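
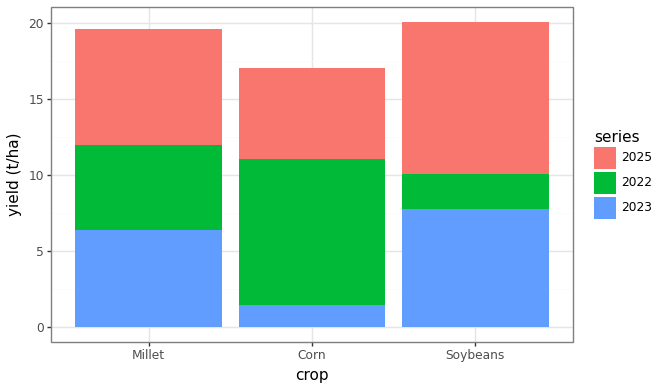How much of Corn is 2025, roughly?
≈ 6

2025 top ≈ 18, bottom ≈ 12; segment ≈ 6.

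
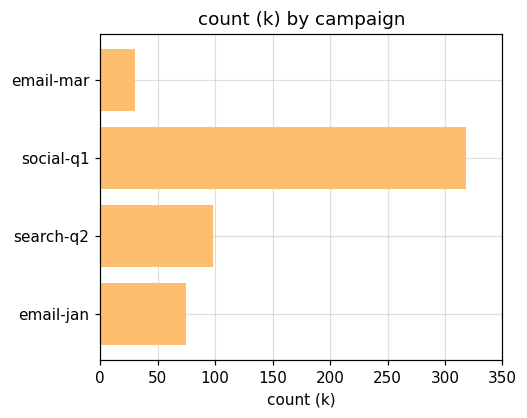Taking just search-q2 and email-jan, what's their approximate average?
(100 + 100) / 2 ≈ 100.

≈ 100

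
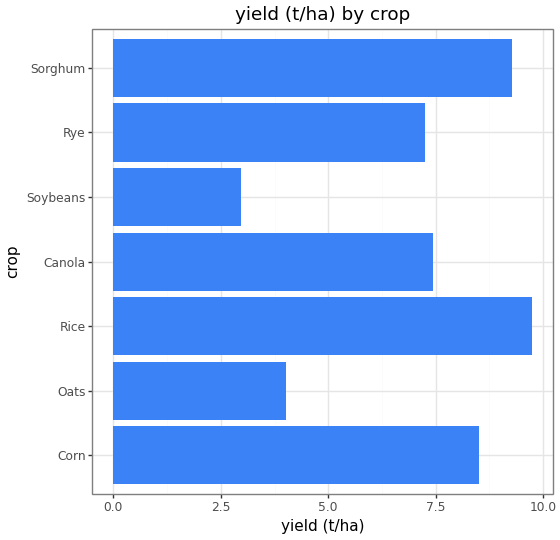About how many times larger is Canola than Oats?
Canola ≈ 7, Oats ≈ 4; 7/4 ≈ 1.75.

≈ 1.75×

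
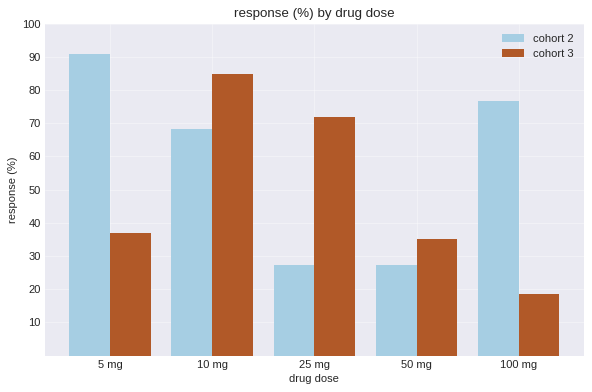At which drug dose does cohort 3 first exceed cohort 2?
5 mg: cohort 3 ≈ 40 vs cohort 2 ≈ 90 (not yet); 10 mg: cohort 3 ≈ 80 vs cohort 2 ≈ 70 (first crossover).

10 mg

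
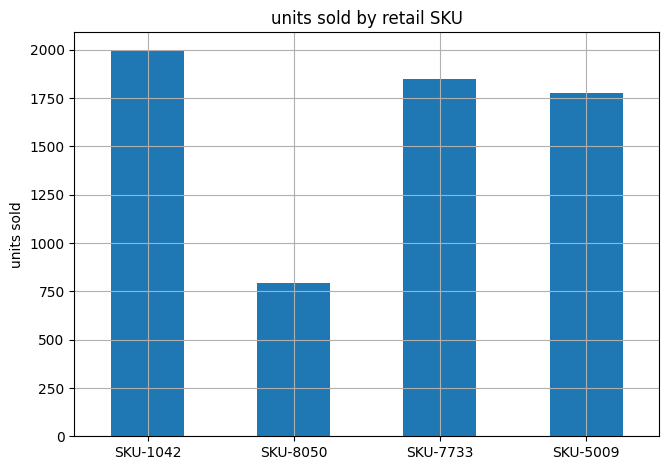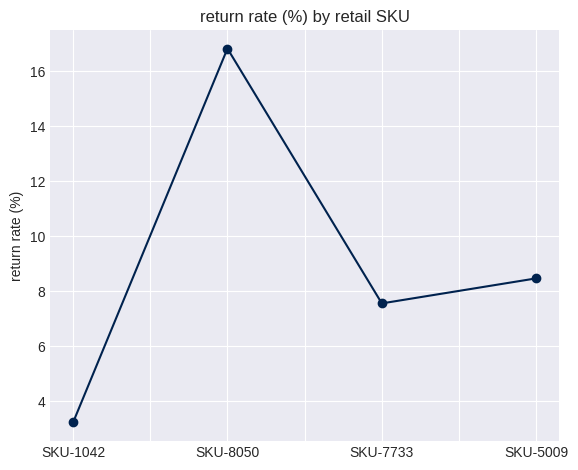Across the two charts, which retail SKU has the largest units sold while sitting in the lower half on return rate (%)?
Chart 2 median return rate (%) ≈ 8; below-median retail SKUs: SKU-1042, SKU-7733. Among those, SKU-1042 has the highest units sold (≈ 2000).

SKU-1042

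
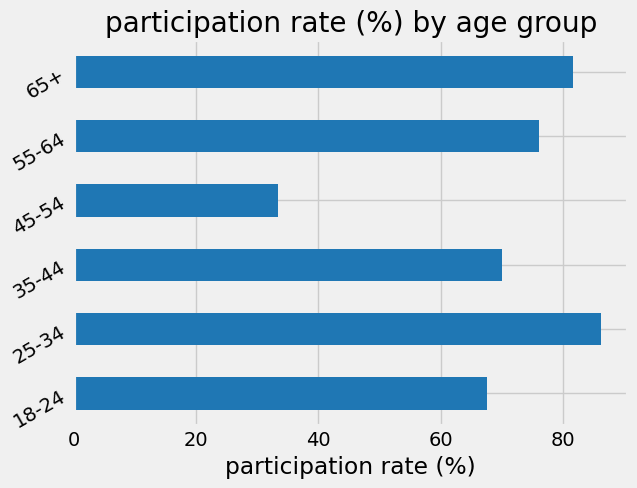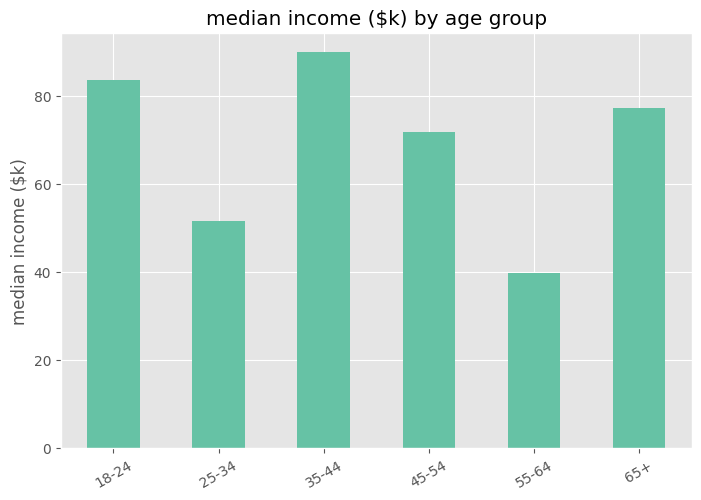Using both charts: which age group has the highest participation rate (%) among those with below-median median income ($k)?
25-34

Chart 2 median median income ($k) ≈ 70; below-median age groups: 25-34, 45-54, 55-64. Among those, 25-34 has the highest participation rate (%) (≈ 90).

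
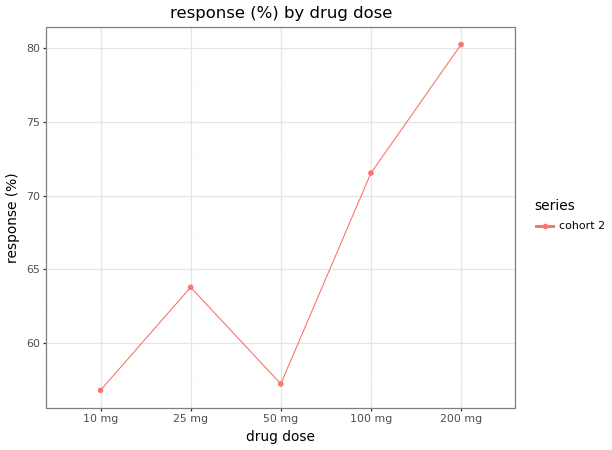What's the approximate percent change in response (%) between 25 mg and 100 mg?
≈ +12.5%

25 mg ≈ 64, 100 mg ≈ 72; (72 − 64) / 64 ≈ +12.5%.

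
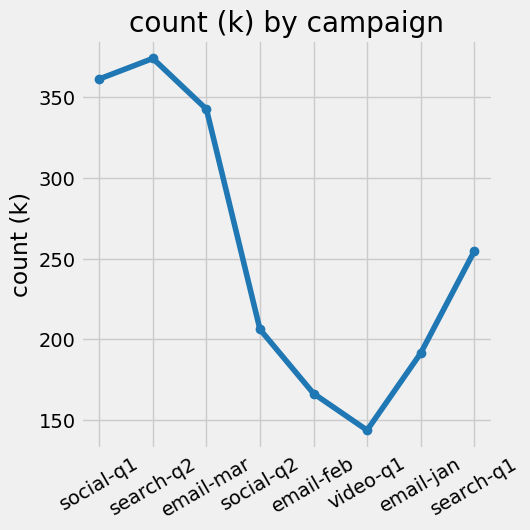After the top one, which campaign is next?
social-q1

Top 3: search-q2 ≈ 380, social-q1 ≈ 360, email-mar ≈ 340.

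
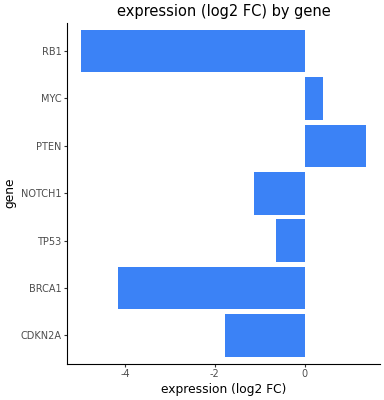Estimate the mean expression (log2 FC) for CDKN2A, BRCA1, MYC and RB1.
≈ -3

(-2 + -4 + 0 + -5) / 4 ≈ -3.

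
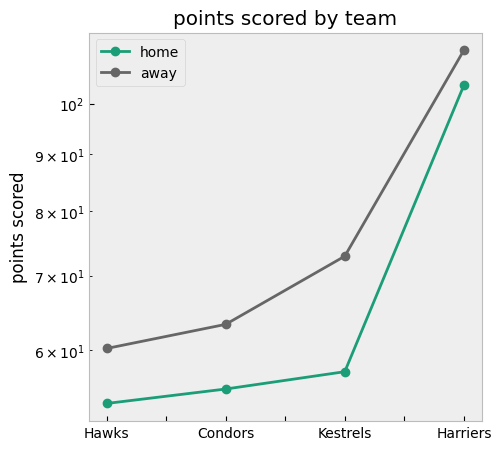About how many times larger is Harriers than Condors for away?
Harriers ≈ 110, Condors ≈ 65; 110/65 ≈ 1.69.

≈ 1.69×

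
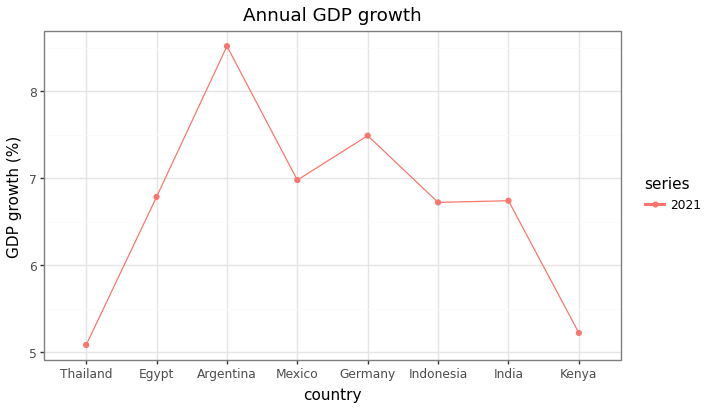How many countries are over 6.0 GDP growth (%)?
6

Above 6.0: Egypt, Argentina, Mexico, Germany, Indonesia, India.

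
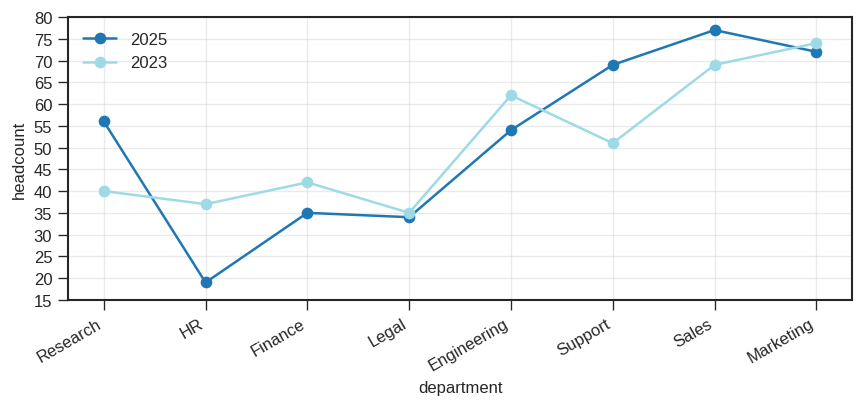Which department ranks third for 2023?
Engineering

Top 4 for 2023: Marketing ≈ 75, Sales ≈ 70, Engineering ≈ 60, Support ≈ 50.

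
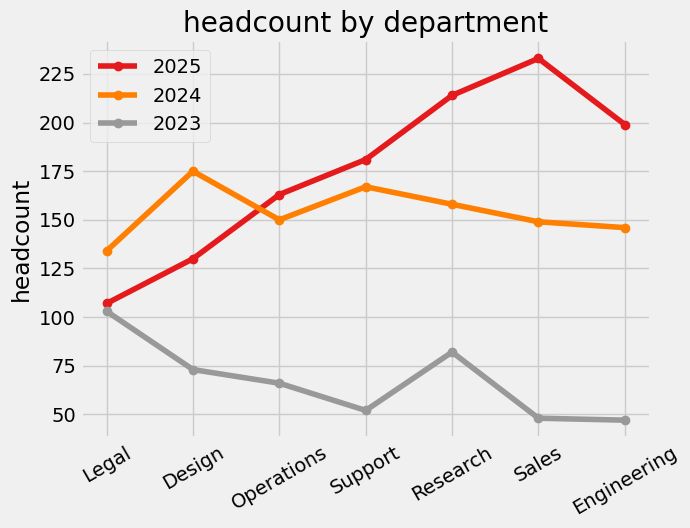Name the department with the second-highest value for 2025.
Top 3 for 2025: Sales ≈ 240, Research ≈ 220, Engineering ≈ 200.

Research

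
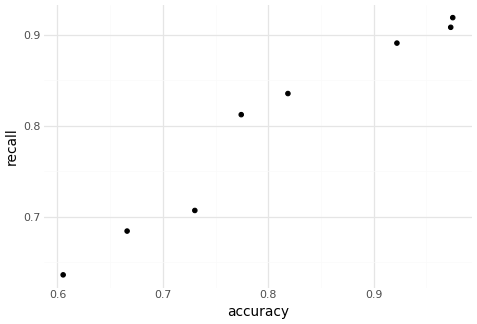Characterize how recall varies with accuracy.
positive, strong

Points are positively correlated; strong (|r| ≈ 1.0).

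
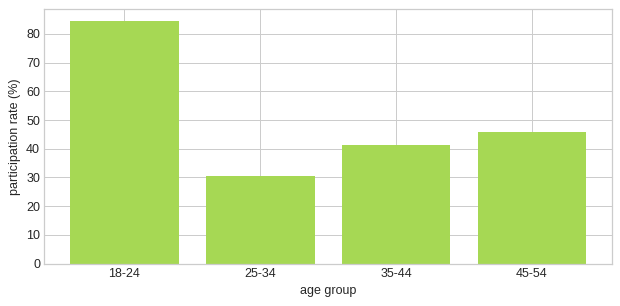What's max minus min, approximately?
Max 18-24 ≈ 80, min 25-34 ≈ 30; range ≈ 50.

≈ 50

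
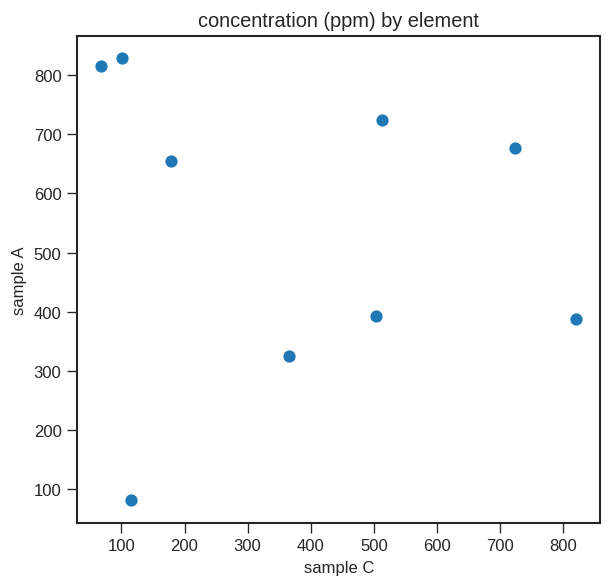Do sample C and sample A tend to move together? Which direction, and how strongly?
no clear correlation

Points are roughly uncorrelated; weak (|r| ≈ 0.1).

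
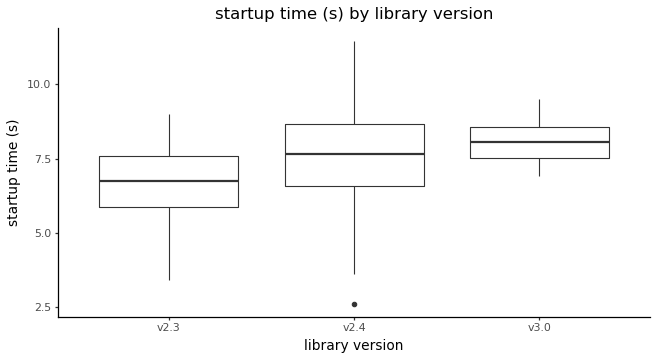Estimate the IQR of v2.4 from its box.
≈ 2.1

Q3 ≈ 8.7, Q1 ≈ 6.6; IQR ≈ 2.1.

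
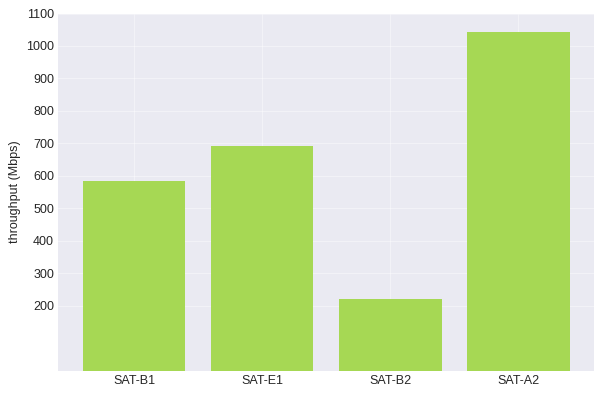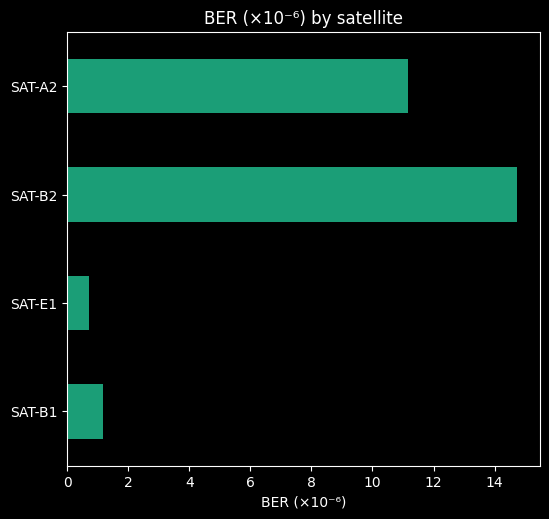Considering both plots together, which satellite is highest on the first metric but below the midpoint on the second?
Chart 2 median BER (×10⁻⁶) ≈ 6; below-median satellites: SAT-B1, SAT-E1. Among those, SAT-E1 has the highest throughput (Mbps) (≈ 700).

SAT-E1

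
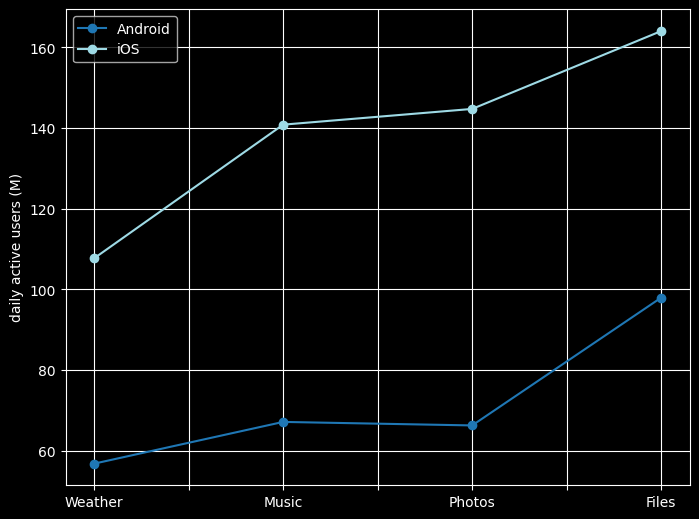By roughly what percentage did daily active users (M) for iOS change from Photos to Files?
Photos ≈ 140, Files ≈ 160; (160 − 140) / 140 ≈ +14.3%.

≈ +14.3%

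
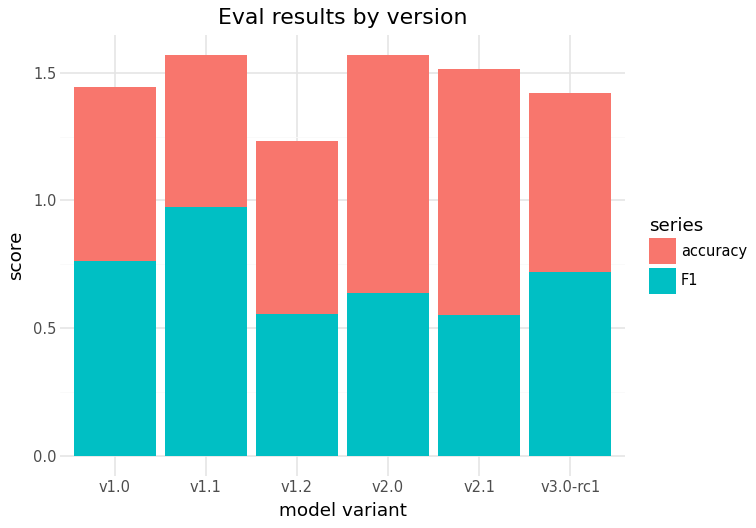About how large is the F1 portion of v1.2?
F1 top ≈ 0.6, bottom ≈ 0.0; segment ≈ 0.6.

≈ 0.6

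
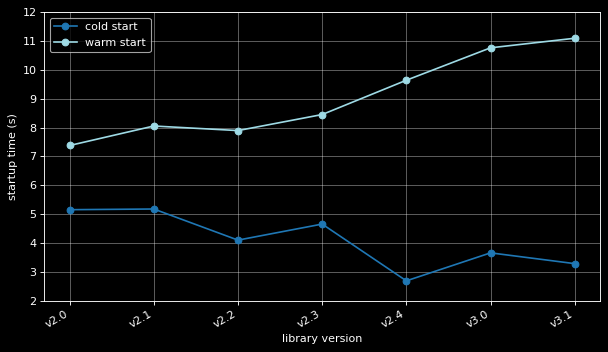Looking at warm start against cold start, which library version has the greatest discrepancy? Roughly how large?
v3.1, ≈ 8 s

v3.1: warm start ≈ 11, cold start ≈ 3 → gap ≈ 8. Next-largest (v3.0) is only ≈ 7.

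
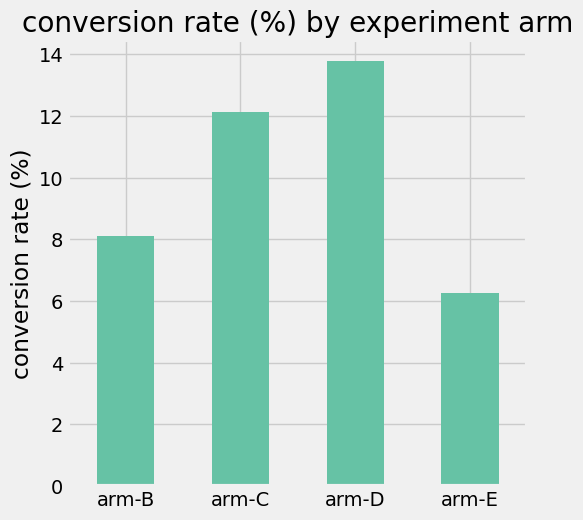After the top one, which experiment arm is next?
arm-C

Top 3: arm-D ≈ 14, arm-C ≈ 12, arm-B ≈ 8.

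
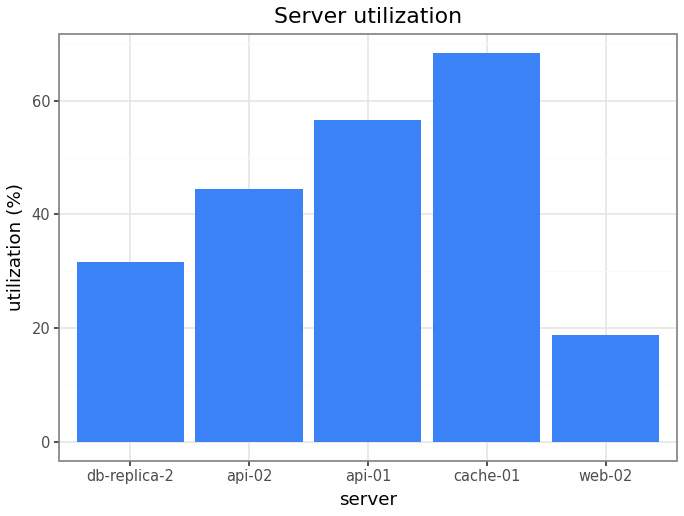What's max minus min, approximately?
≈ 50

Max cache-01 ≈ 70, min web-02 ≈ 20; range ≈ 50.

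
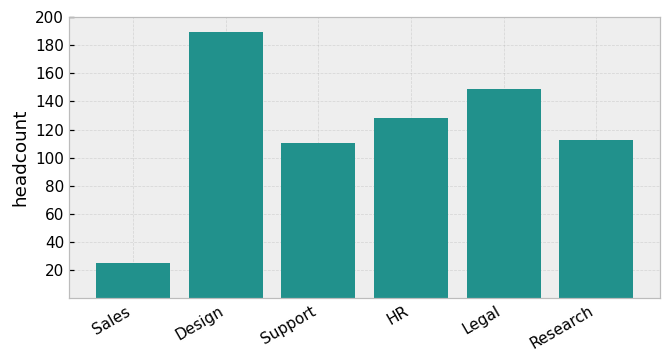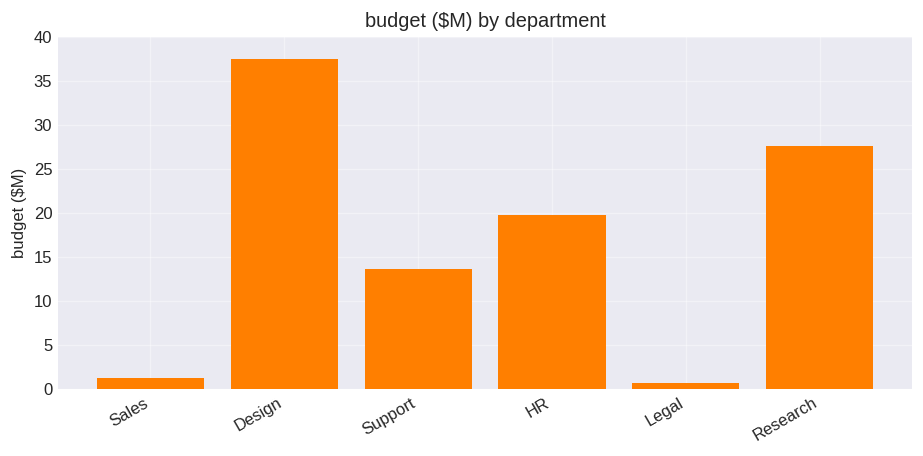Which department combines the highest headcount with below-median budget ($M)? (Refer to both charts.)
Legal

Chart 2 median budget ($M) ≈ 15; below-median departments: Sales, Support, Legal. Among those, Legal has the highest headcount (≈ 140).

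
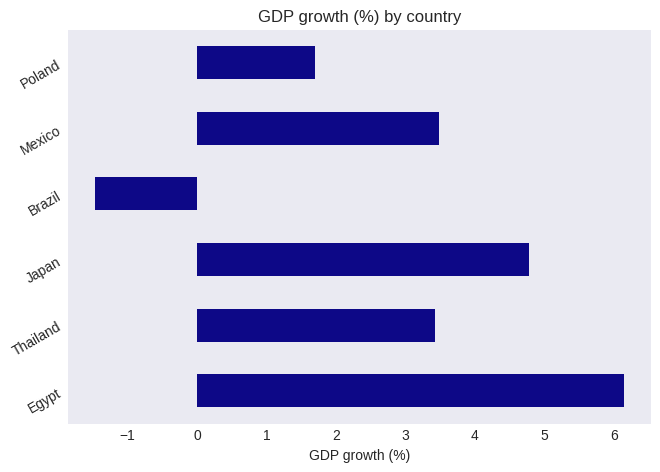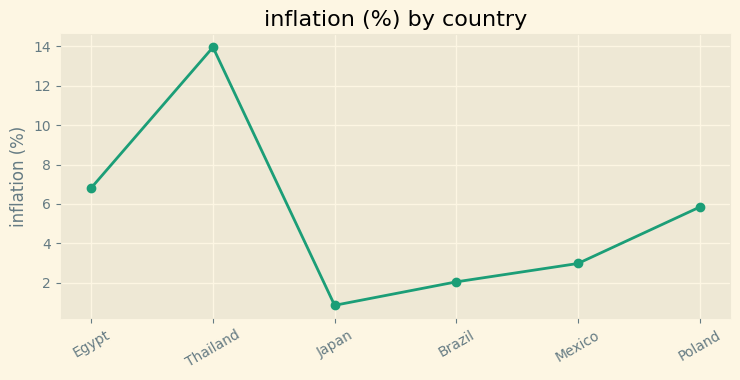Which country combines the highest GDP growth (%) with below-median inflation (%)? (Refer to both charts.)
Chart 2 median inflation (%) ≈ 4; below-median countries: Japan, Brazil, Mexico. Among those, Japan has the highest GDP growth (%) (≈ 5).

Japan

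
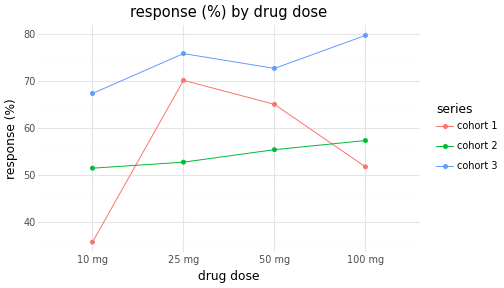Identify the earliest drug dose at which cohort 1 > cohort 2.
10 mg: cohort 1 ≈ 35 vs cohort 2 ≈ 50 (not yet); 25 mg: cohort 1 ≈ 70 vs cohort 2 ≈ 55 (first crossover).

25 mg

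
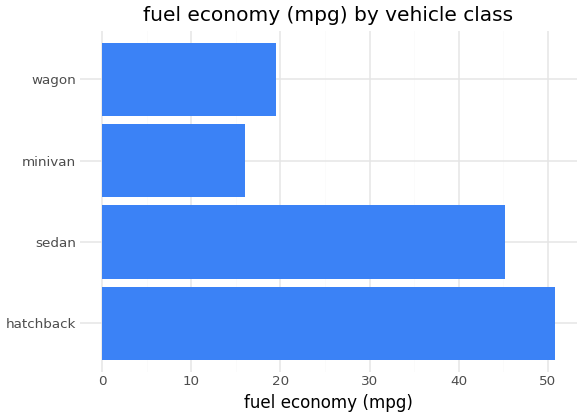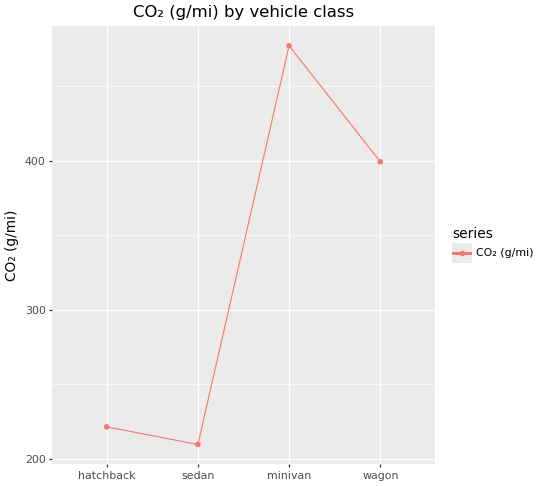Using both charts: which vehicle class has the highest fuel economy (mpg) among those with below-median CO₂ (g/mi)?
hatchback

Chart 2 median CO₂ (g/mi) ≈ 300; below-median vehicle classes: hatchback, sedan. Among those, hatchback has the highest fuel economy (mpg) (≈ 50).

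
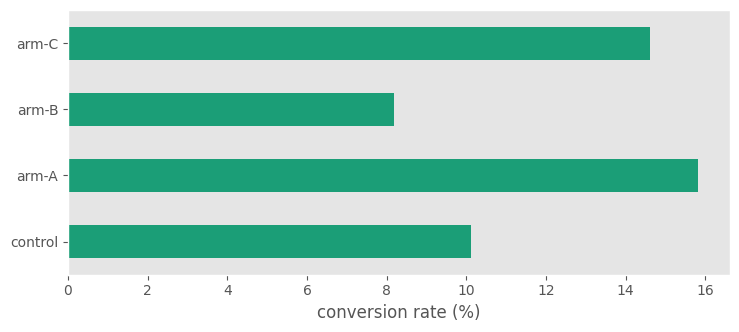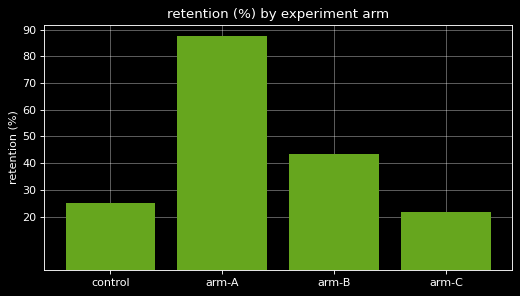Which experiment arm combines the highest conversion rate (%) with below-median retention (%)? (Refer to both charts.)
Chart 2 median retention (%) ≈ 30; below-median experiment arms: control, arm-C. Among those, arm-C has the highest conversion rate (%) (≈ 14).

arm-C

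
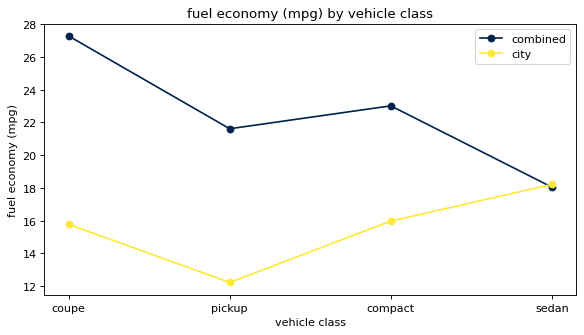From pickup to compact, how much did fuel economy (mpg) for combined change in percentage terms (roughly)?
≈ +9.1%

pickup ≈ 22, compact ≈ 24; (24 − 22) / 22 ≈ +9.1%.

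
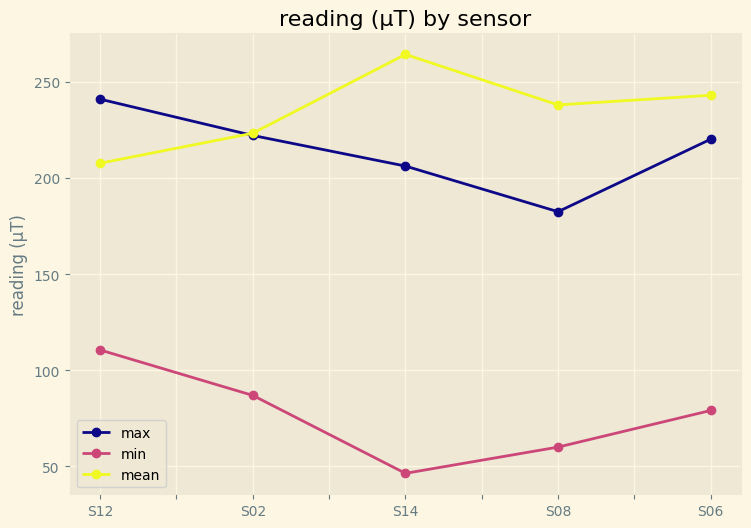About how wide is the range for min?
Max S12 ≈ 120, min S14 ≈ 40; range ≈ 80.

≈ 80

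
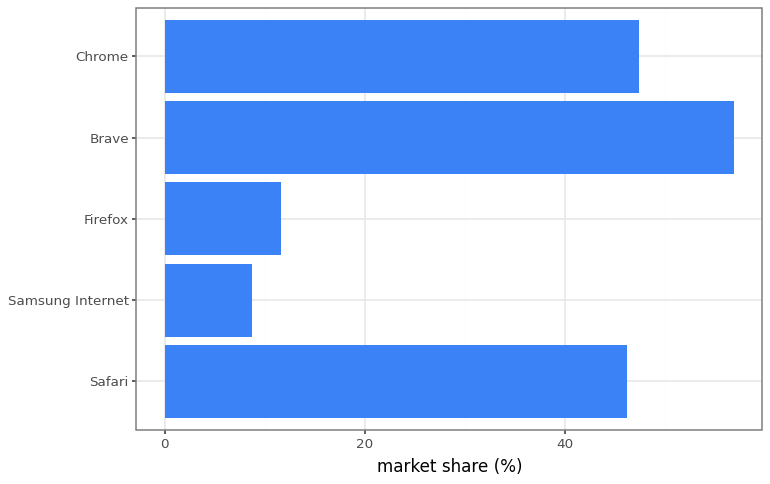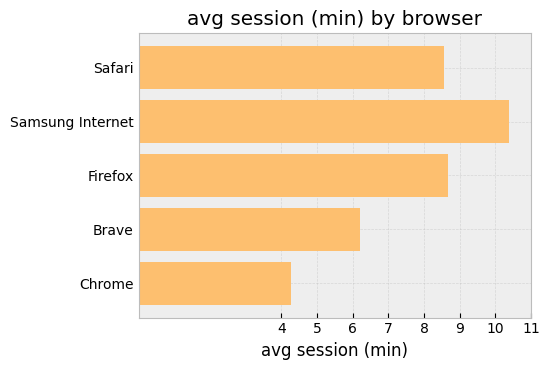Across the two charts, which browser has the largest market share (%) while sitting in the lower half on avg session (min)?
Chart 2 median avg session (min) ≈ 9; below-median browsers: Brave, Chrome. Among those, Brave has the highest market share (%) (≈ 60).

Brave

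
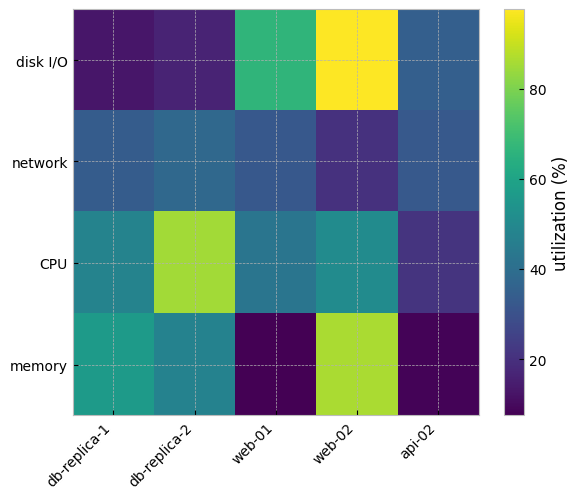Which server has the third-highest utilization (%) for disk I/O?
Top 4 for disk I/O: web-02 ≈ 100, web-01 ≈ 70, api-02 ≈ 30, db-replica-2 ≈ 20.

api-02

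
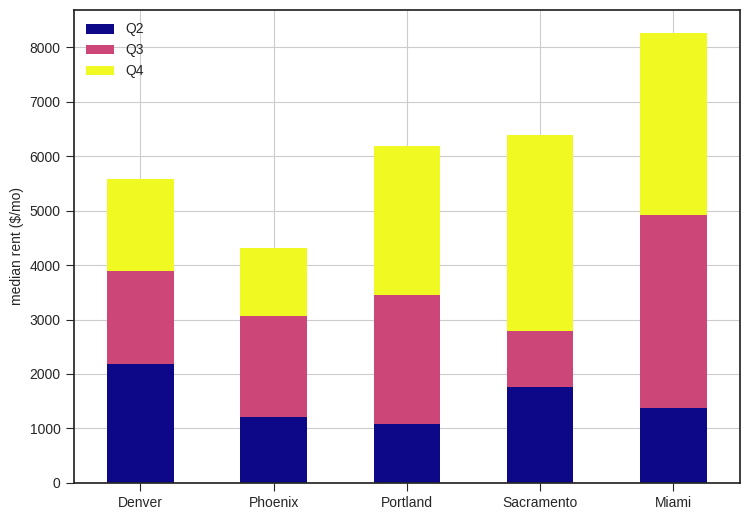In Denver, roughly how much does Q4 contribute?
≈ 2000

Q4 top ≈ 6000, bottom ≈ 4000; segment ≈ 2000.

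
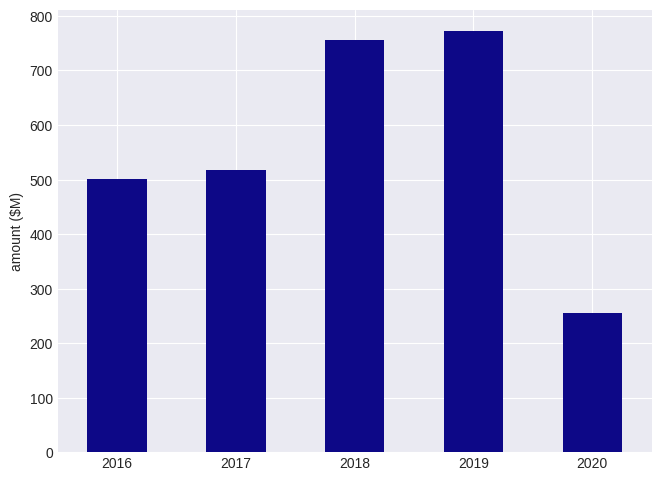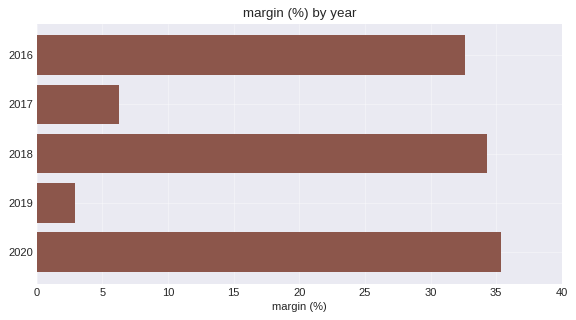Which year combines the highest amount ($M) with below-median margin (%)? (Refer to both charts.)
2019

Chart 2 median margin (%) ≈ 35; below-median years: 2017, 2019. Among those, 2019 has the highest amount ($M) (≈ 800).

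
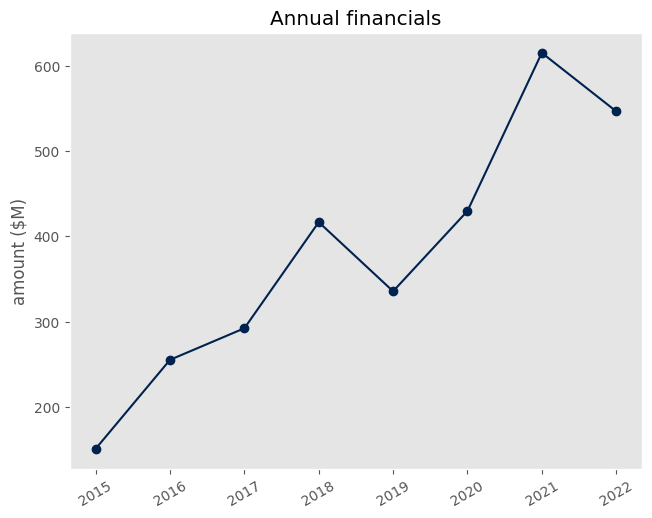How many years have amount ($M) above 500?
Above 500: 2021, 2022.

2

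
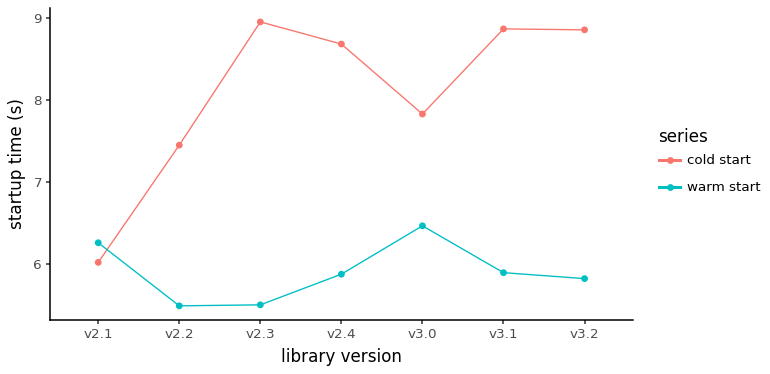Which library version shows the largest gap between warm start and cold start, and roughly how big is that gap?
v2.3, ≈ 3.5 s

v2.3: warm start ≈ 5.5, cold start ≈ 9.0 → gap ≈ 3.5. Next-largest (v3.2) is only ≈ 3.0.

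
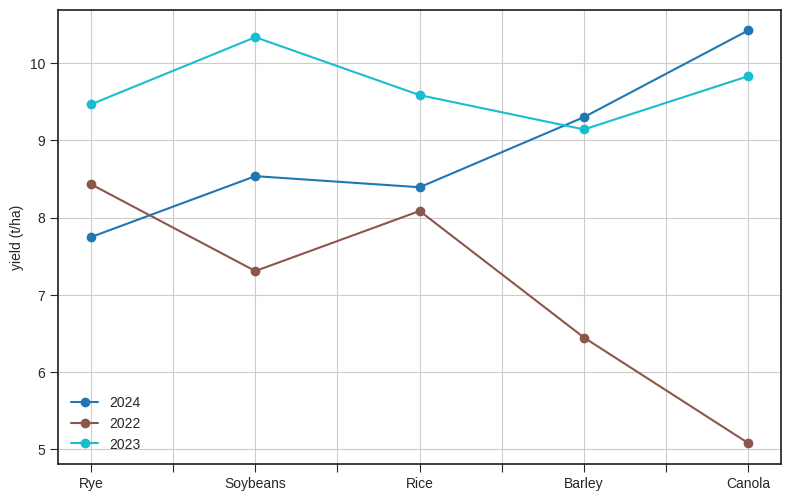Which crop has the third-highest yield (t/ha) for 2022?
Top 4 for 2022: Rye ≈ 8.5, Rice ≈ 8.0, Soybeans ≈ 7.5, Barley ≈ 6.5.

Soybeans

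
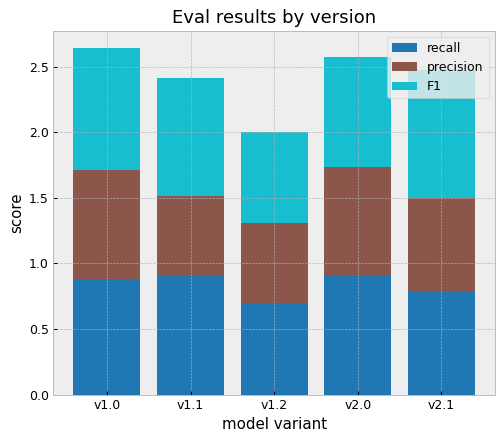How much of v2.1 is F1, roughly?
≈ 1.0

F1 top ≈ 2.5, bottom ≈ 1.5; segment ≈ 1.0.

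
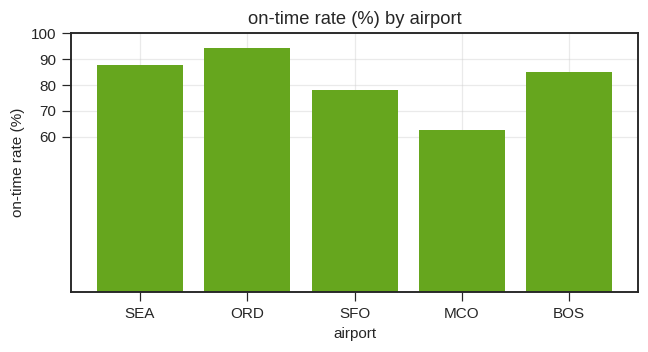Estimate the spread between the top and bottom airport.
≈ 30

Max ORD ≈ 90, min MCO ≈ 60; range ≈ 30.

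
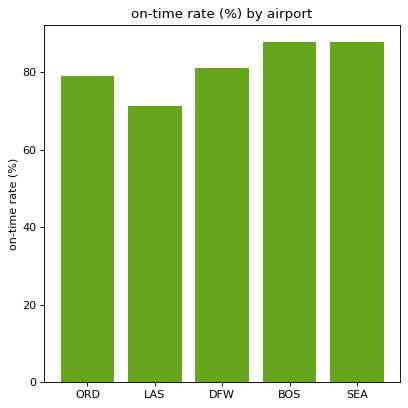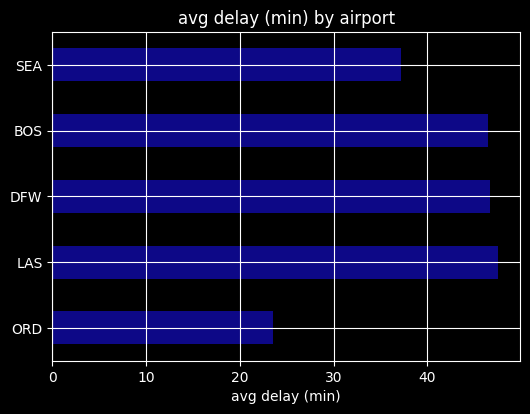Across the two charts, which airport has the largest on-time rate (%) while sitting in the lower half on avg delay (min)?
Chart 2 median avg delay (min) ≈ 45; below-median airports: ORD, SEA. Among those, SEA has the highest on-time rate (%) (≈ 90).

SEA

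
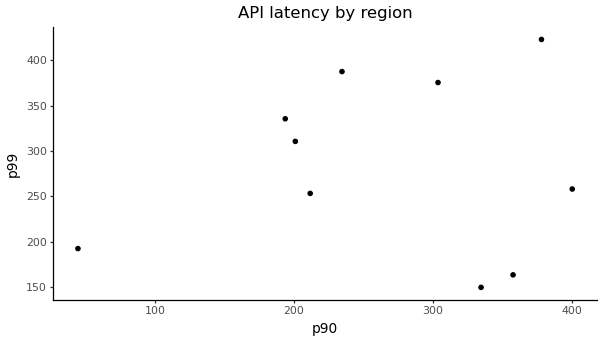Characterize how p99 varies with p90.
no clear correlation

Points are roughly uncorrelated; weak (|r| ≈ 0.1).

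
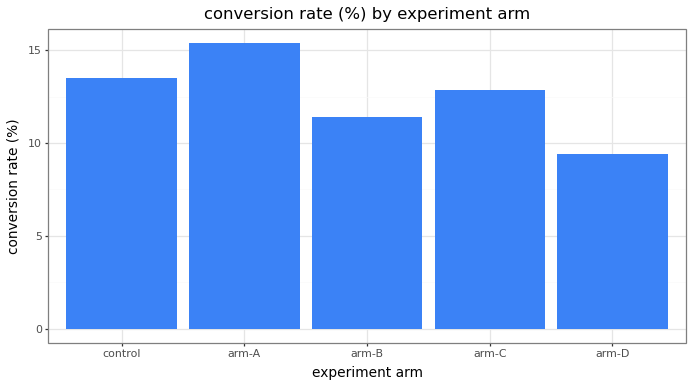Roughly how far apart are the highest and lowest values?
Max arm-A ≈ 16, min arm-D ≈ 10; range ≈ 6.

≈ 6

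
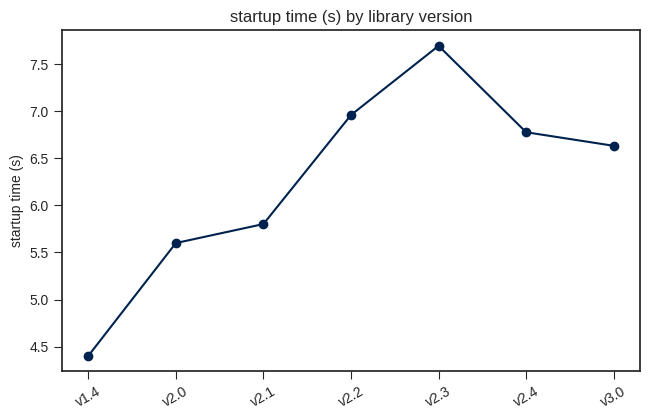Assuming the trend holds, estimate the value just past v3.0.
≈ 6

Last three: 7.5, 7.0, 6.5 → slope ≈ -0.5/step → next ≈ 6.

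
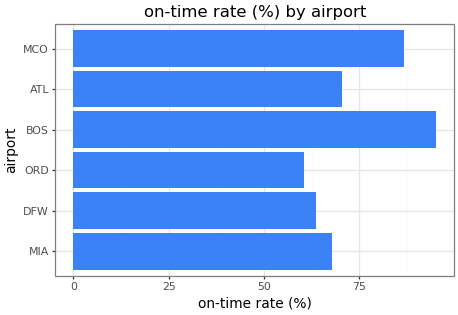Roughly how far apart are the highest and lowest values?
Max BOS ≈ 100, min ORD ≈ 60; range ≈ 40.

≈ 40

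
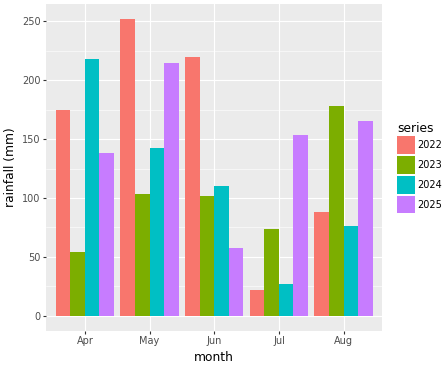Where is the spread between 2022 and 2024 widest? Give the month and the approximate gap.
Jun: 2022 ≈ 225, 2024 ≈ 100 → gap ≈ 125. Next-largest (May) is only ≈ 100.

Jun, ≈ 125 mm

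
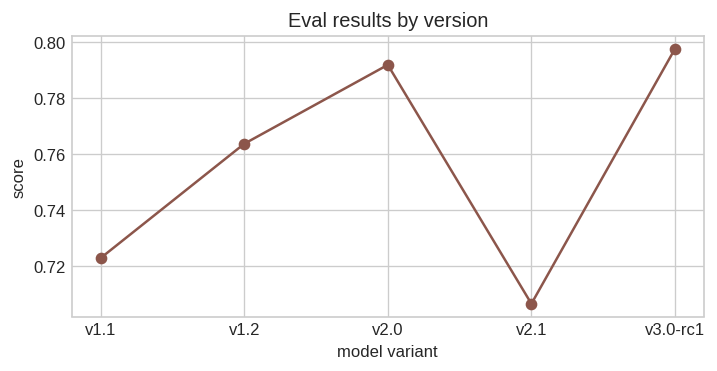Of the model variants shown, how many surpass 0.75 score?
Above 0.75: v1.2, v2.0, v3.0-rc1.

3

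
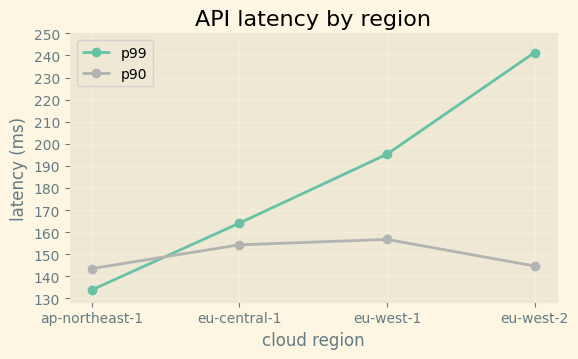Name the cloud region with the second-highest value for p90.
eu-central-1

Top 3 for p90: eu-west-1 ≈ 160, eu-central-1 ≈ 150, eu-west-2 ≈ 140.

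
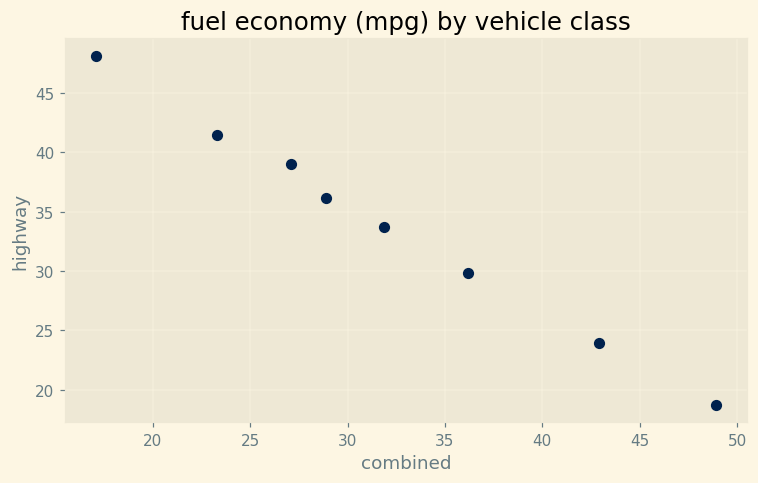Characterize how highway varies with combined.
negative, strong

Points are negatively correlated; strong (|r| ≈ 1.0).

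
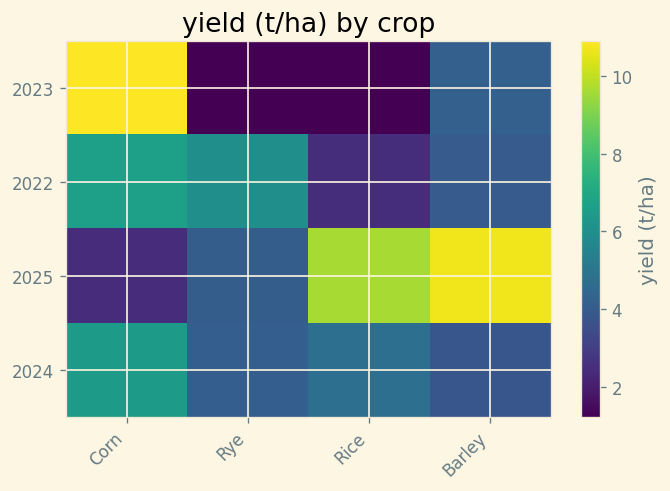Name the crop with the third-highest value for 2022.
Top 4 for 2022: Corn ≈ 7, Rye ≈ 6, Barley ≈ 4, Rice ≈ 2.

Barley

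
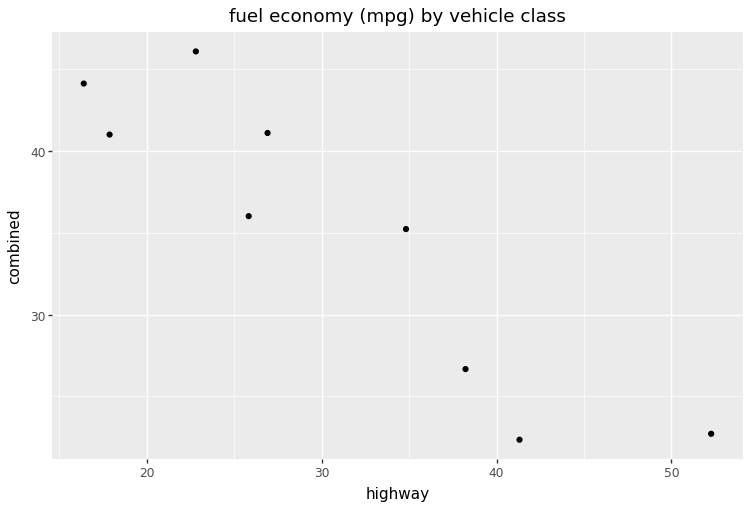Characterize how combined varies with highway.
negative, strong

Points are negatively correlated; strong (|r| ≈ 0.9).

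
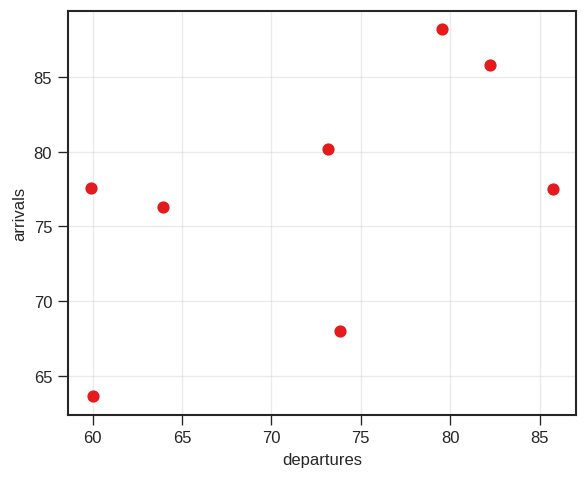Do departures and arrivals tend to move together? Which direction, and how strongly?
Points are positively correlated; moderate (|r| ≈ 0.6).

positive, moderate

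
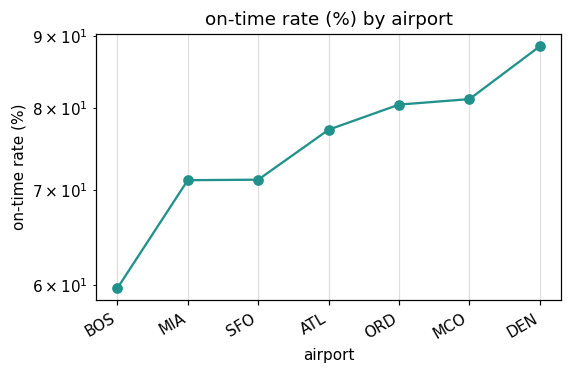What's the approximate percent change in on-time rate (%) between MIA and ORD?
MIA ≈ 70, ORD ≈ 80; (80 − 70) / 70 ≈ +14.3%.

≈ +14.3%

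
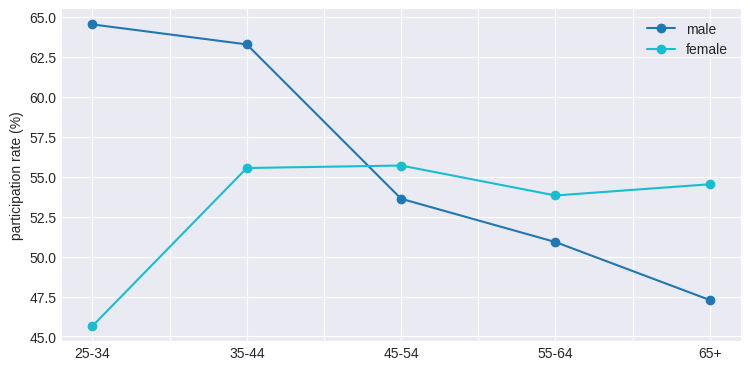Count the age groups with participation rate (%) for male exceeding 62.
2

Above 62: 25-34, 35-44.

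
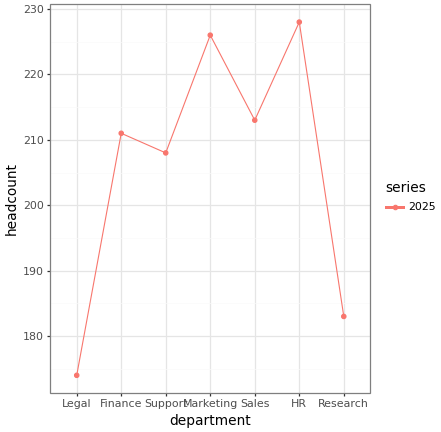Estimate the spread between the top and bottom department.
≈ 55

Max HR ≈ 230, min Legal ≈ 175; range ≈ 55.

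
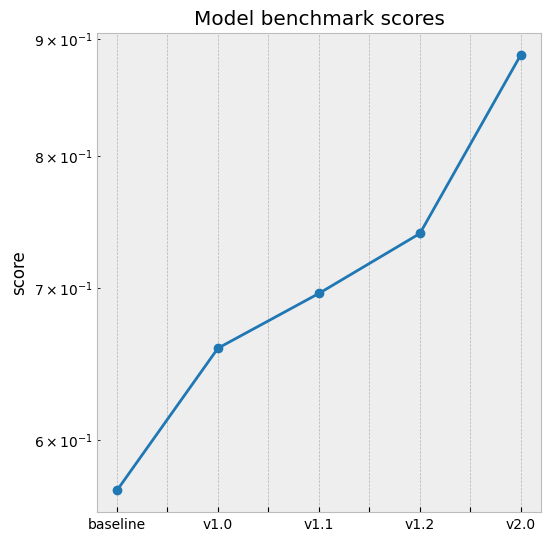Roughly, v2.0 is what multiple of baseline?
≈ 1.64×

v2.0 ≈ 0.90, baseline ≈ 0.55; 0.90/0.55 ≈ 1.64.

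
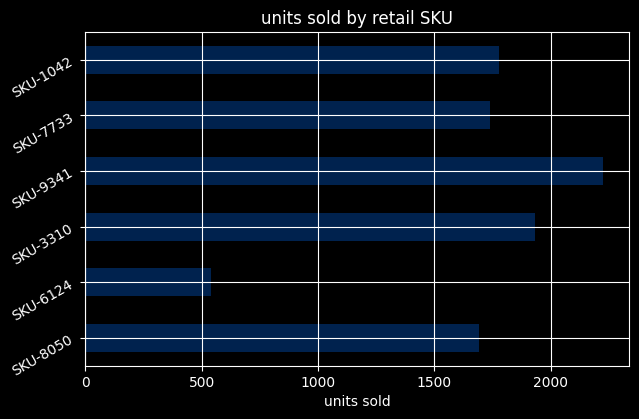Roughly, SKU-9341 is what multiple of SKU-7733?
SKU-9341 ≈ 2200, SKU-7733 ≈ 1800; 2200/1800 ≈ 1.22.

≈ 1.22×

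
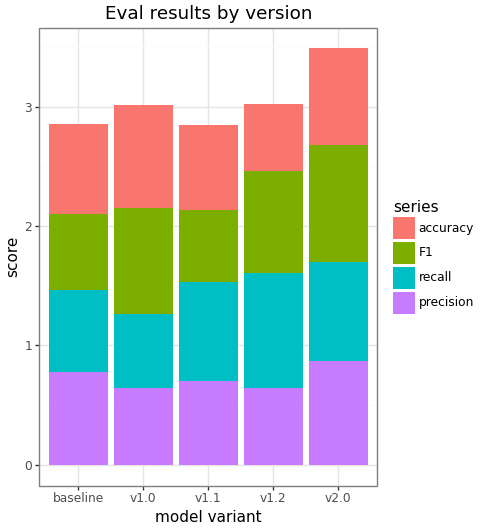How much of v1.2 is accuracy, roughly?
accuracy top ≈ 3.0, bottom ≈ 2.5; segment ≈ 0.5.

≈ 0.5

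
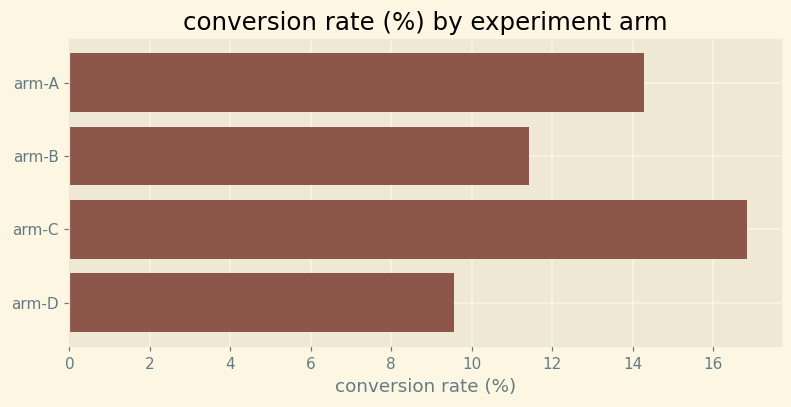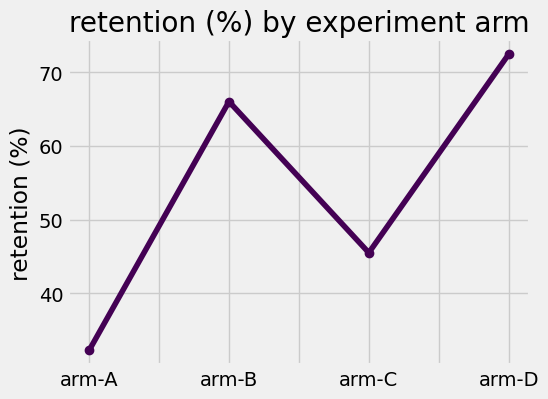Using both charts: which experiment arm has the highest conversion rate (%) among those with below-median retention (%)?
arm-C

Chart 2 median retention (%) ≈ 60; below-median experiment arms: arm-A, arm-C. Among those, arm-C has the highest conversion rate (%) (≈ 16).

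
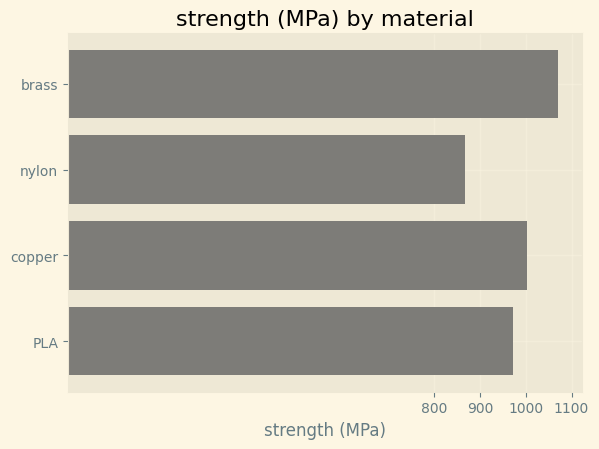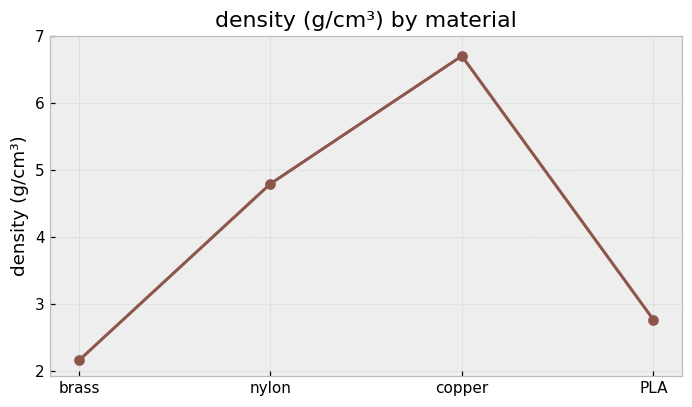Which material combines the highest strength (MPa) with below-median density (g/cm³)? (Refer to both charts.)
brass

Chart 2 median density (g/cm³) ≈ 4; below-median materials: brass, PLA. Among those, brass has the highest strength (MPa) (≈ 1100).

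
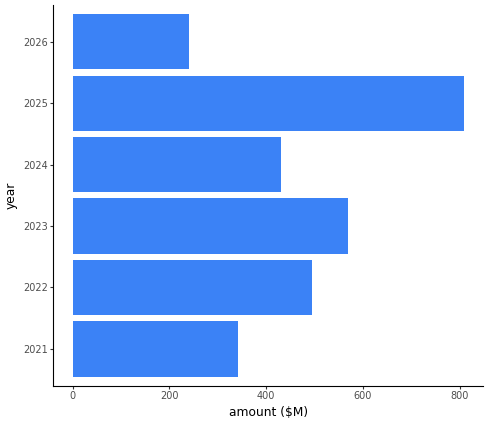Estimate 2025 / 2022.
≈ 1.6×

2025 ≈ 800, 2022 ≈ 500; 800/500 ≈ 1.6.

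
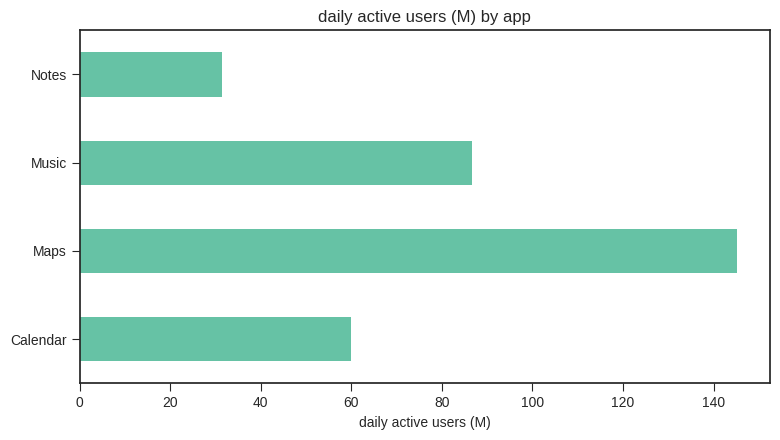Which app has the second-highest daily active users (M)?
Top 3: Maps ≈ 140, Music ≈ 80, Calendar ≈ 60.

Music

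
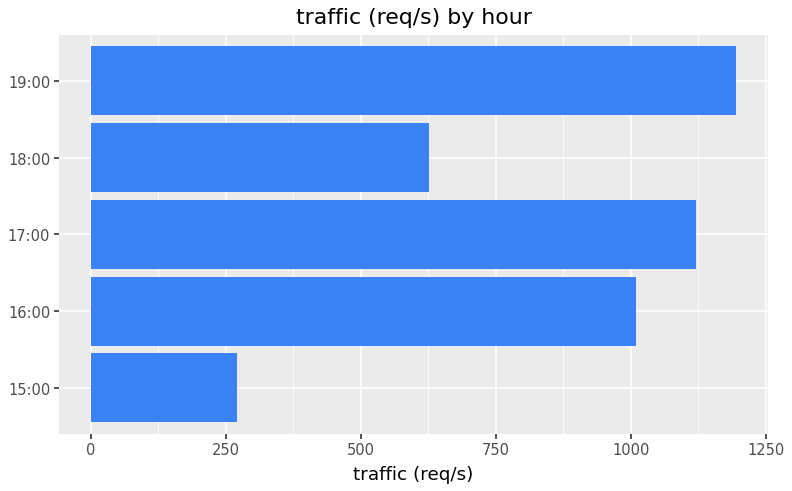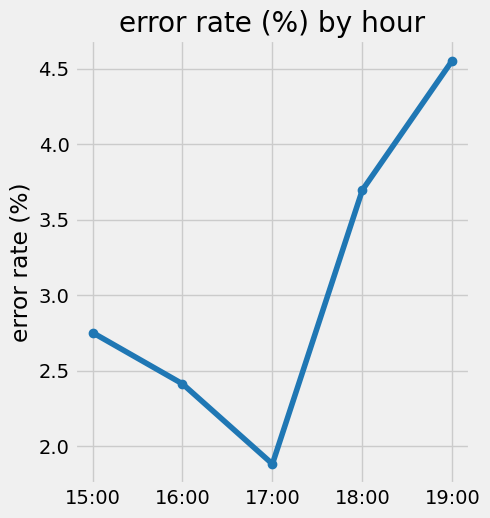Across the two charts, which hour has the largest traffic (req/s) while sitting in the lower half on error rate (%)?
Chart 2 median error rate (%) ≈ 3; below-median hours: 16:00, 17:00. Among those, 17:00 has the highest traffic (req/s) (≈ 1200).

17:00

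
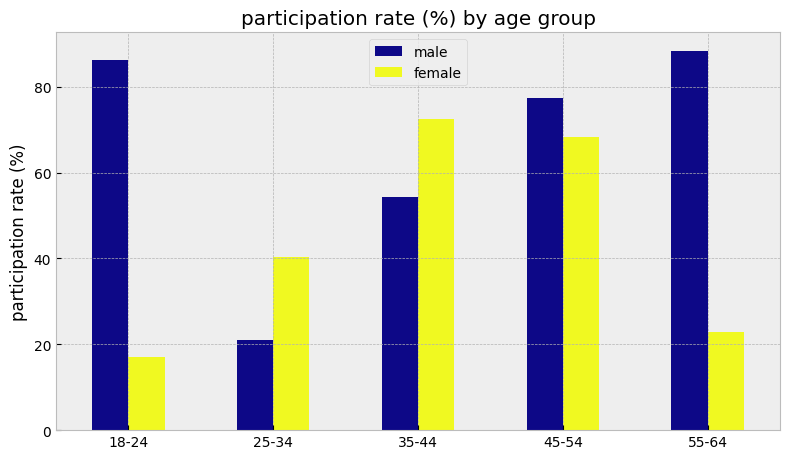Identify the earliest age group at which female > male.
18-24: female ≈ 20 vs male ≈ 90 (not yet); 25-34: female ≈ 40 vs male ≈ 20 (first crossover).

25-34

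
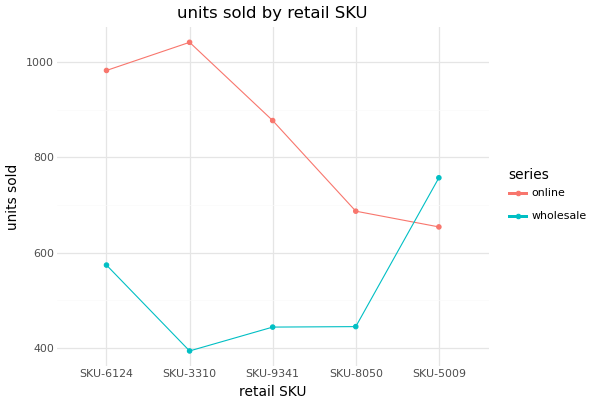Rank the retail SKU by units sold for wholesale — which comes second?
Top 3 for wholesale: SKU-5009 ≈ 800, SKU-6124 ≈ 600, SKU-8050 ≈ 400.

SKU-6124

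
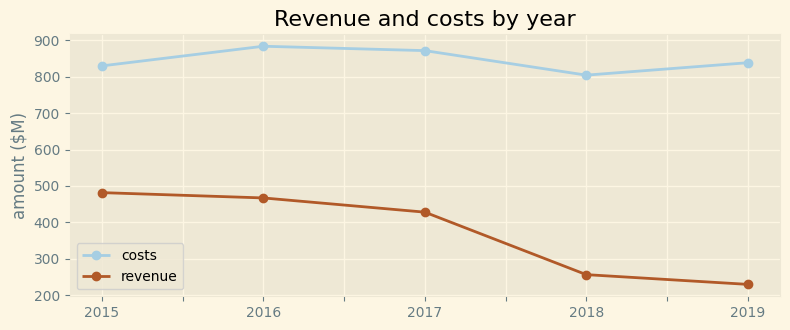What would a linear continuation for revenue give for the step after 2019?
≈ 100

Last three: 400, 300, 200 → slope ≈ -100/step → next ≈ 100.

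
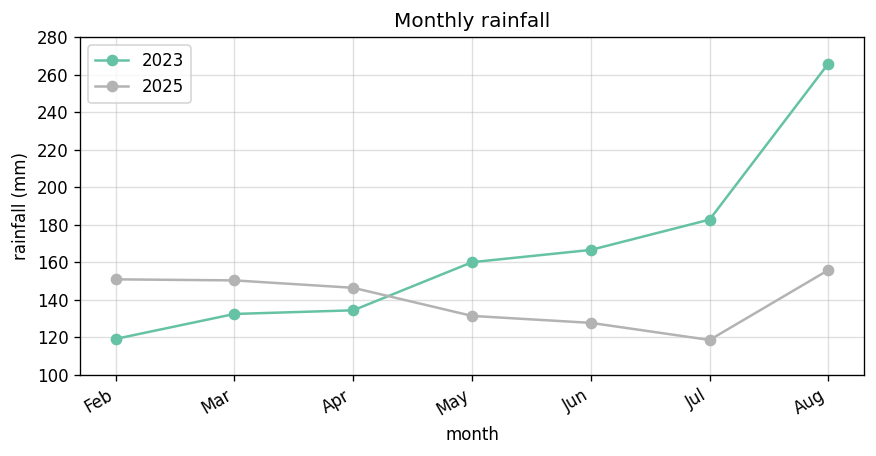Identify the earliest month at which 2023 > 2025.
Apr: 2023 ≈ 140 vs 2025 ≈ 140 (not yet); May: 2023 ≈ 160 vs 2025 ≈ 140 (first crossover).

May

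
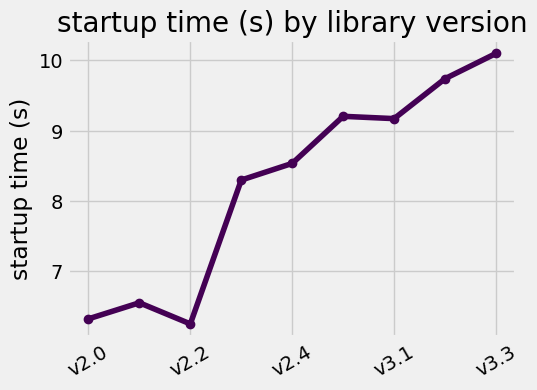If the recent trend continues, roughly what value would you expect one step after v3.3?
≈ 10.5

Last three: 9.0, 9.5, 10.0 → slope ≈ 0.5/step → next ≈ 10.5.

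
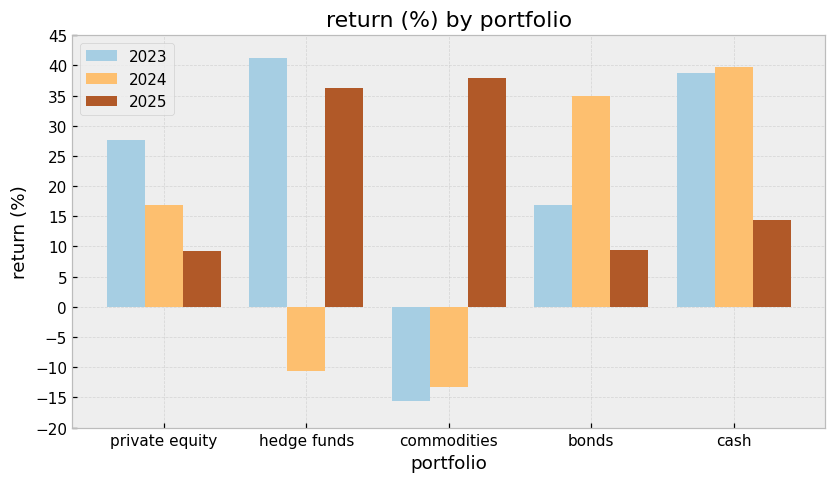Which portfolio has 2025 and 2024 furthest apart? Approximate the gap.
commodities, ≈ 55 %

commodities: 2025 ≈ 40, 2024 ≈ -15 → gap ≈ 55. Next-largest (hedge funds) is only ≈ 45.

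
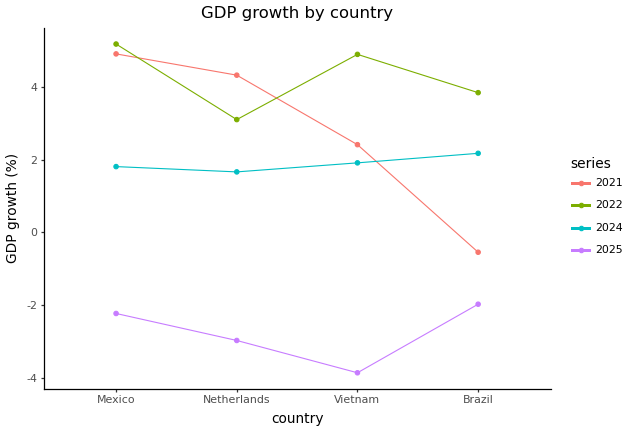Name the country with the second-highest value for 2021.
Top 3 for 2021: Mexico ≈ 5, Netherlands ≈ 4, Vietnam ≈ 2.

Netherlands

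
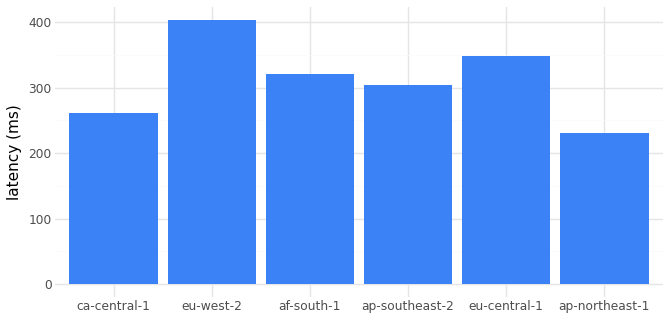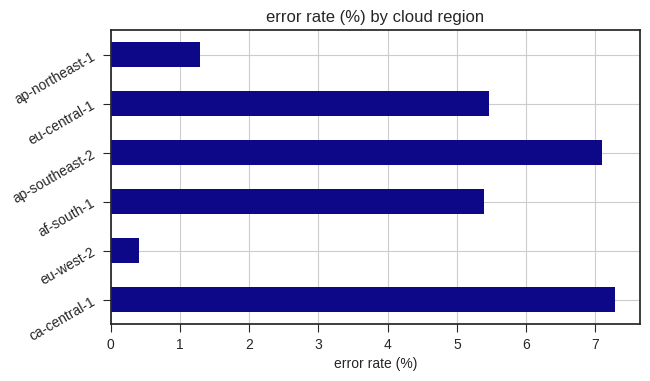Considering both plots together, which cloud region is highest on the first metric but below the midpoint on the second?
eu-west-2

Chart 2 median error rate (%) ≈ 5; below-median cloud regions: eu-west-2, af-south-1, ap-northeast-1. Among those, eu-west-2 has the highest latency (ms) (≈ 400).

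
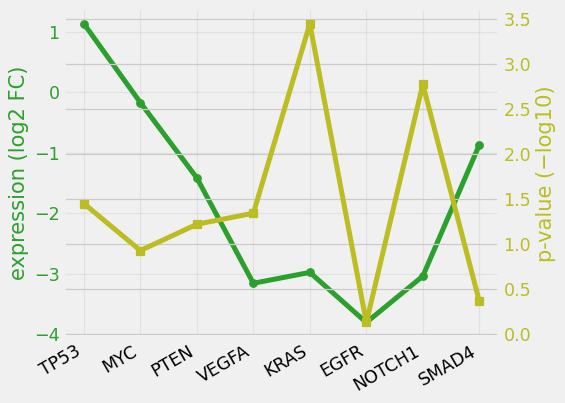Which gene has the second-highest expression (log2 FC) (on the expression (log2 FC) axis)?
MYC

Top 3 (on the expression (log2 FC) axis): TP53 ≈ 1.0, MYC ≈ 0.0, SMAD4 ≈ -1.0.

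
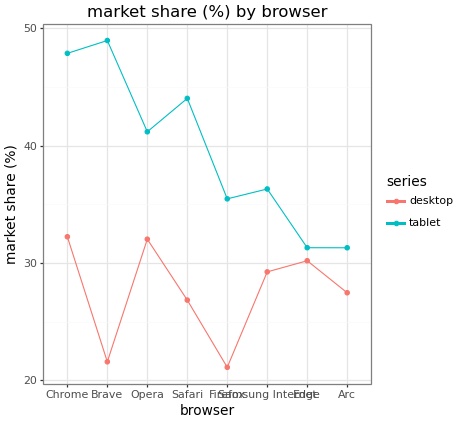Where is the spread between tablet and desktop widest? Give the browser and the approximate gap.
Brave: tablet ≈ 50, desktop ≈ 20 → gap ≈ 30. Next-largest (Safari) is only ≈ 20.

Brave, ≈ 30 %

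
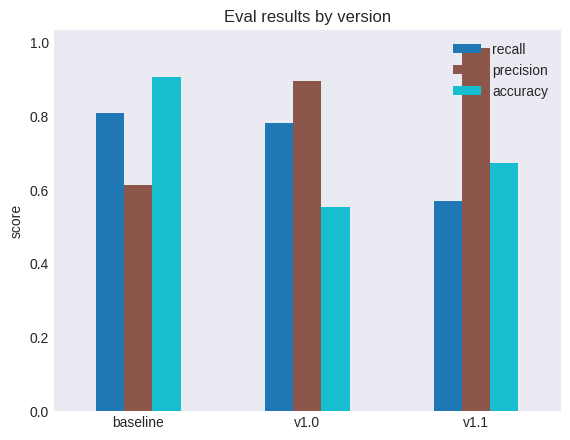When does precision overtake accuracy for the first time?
v1.0

baseline: precision ≈ 0.6 vs accuracy ≈ 0.9 (not yet); v1.0: precision ≈ 0.9 vs accuracy ≈ 0.6 (first crossover).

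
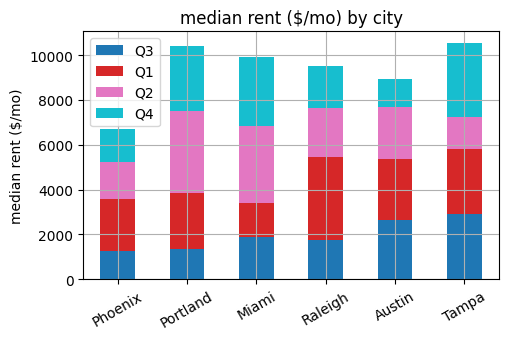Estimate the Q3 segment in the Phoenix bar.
Q3 top ≈ 1000, bottom ≈ 0; segment ≈ 1000.

≈ 1000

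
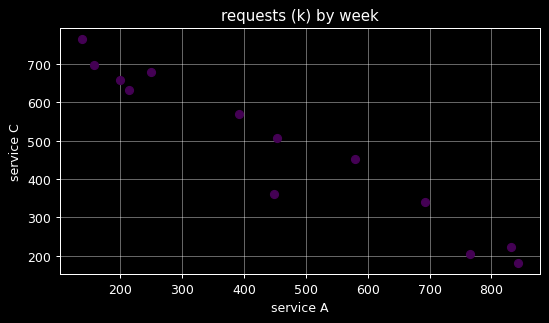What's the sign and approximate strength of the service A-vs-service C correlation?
negative, strong

Points are negatively correlated; strong (|r| ≈ 1.0).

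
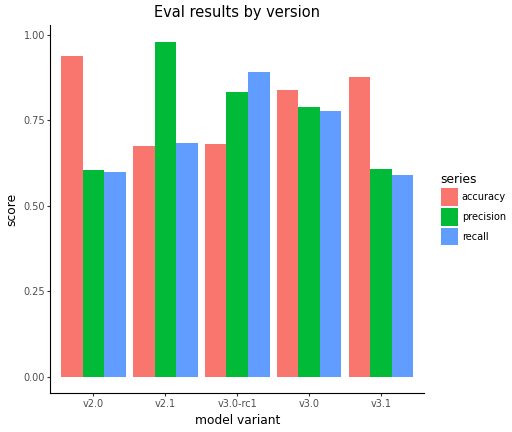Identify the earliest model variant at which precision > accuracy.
v2.1

v2.0: precision ≈ 0.6 vs accuracy ≈ 0.9 (not yet); v2.1: precision ≈ 1.0 vs accuracy ≈ 0.7 (first crossover).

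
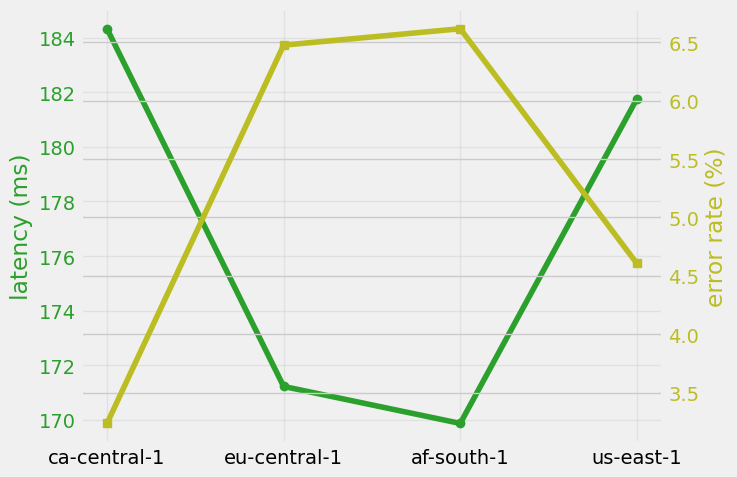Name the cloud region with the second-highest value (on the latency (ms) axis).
us-east-1

Top 3 (on the latency (ms) axis): ca-central-1 ≈ 184, us-east-1 ≈ 182, eu-central-1 ≈ 172.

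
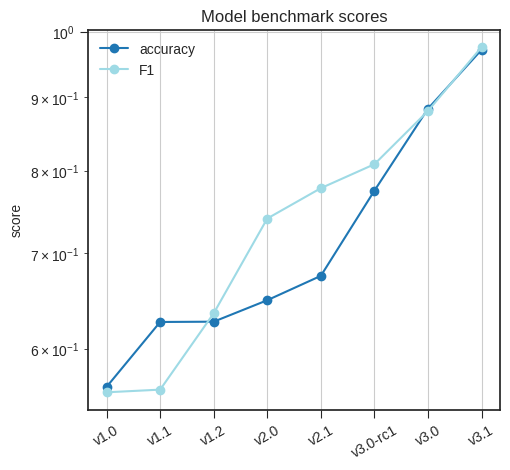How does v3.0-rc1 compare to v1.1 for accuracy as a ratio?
≈ 1.15×

v3.0-rc1 ≈ 0.75, v1.1 ≈ 0.65; 0.75/0.65 ≈ 1.15.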